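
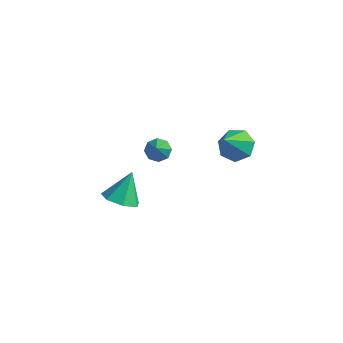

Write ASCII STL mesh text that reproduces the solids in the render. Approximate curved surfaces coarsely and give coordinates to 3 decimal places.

solid 
facet normal -0.021 0.636 -0.771
outer loop
vertex 2.542 2.522 1.523
vertex 1.648 2.734 1.722
vertex 2.432 3.144 2.039
endloop
endfacet
facet normal 0.928 -0.127 0.351
outer loop
vertex 2.542 2.522 1.523
vertex 2.432 3.144 2.039
vertex 1.692 1.386 3.358
endloop
endfacet
facet normal -0.020 0.636 -0.772
outer loop
vertex 2.432 3.144 2.039
vertex 1.648 2.734 1.722
vertex 1.732 3.458 2.316
endloop
endfacet
facet normal 0.484 0.386 0.786
outer loop
vertex 2.432 3.144 2.039
vertex 1.732 3.458 2.316
vertex 1.692 1.386 3.358
endloop
endfacet
facet normal -0.021 0.636 -0.772
outer loop
vertex 1.732 3.458 2.316
vertex 1.648 2.734 1.722
vertex 0.969 3.226 2.146
endloop
endfacet
facet normal -0.319 0.431 0.844
outer loop
vertex 1.732 3.458 2.316
vertex 0.969 3.226 2.146
vertex 1.692 1.386 3.358
endloop
endfacet
facet normal -0.021 0.636 -0.771
outer loop
vertex 0.969 3.226 2.146
vertex 1.648 2.734 1.722
vertex 0.717 2.624 1.656
endloop
endfacet
facet normal -0.876 -0.026 0.482
outer loop
vertex 0.969 3.226 2.146
vertex 0.717 2.624 1.656
vertex 1.692 1.386 3.358
endloop
endfacet
facet normal -0.020 0.636 -0.771
outer loop
vertex 0.717 2.624 1.656
vertex 1.648 2.734 1.722
vertex 1.166 2.105 1.216
endloop
endfacet
facet normal -0.767 -0.641 -0.027
outer loop
vertex 0.717 2.624 1.656
vertex 1.166 2.105 1.216
vertex 1.692 1.386 3.358
endloop
endfacet
facet normal -0.020 0.636 -0.771
outer loop
vertex 1.166 2.105 1.216
vertex 1.648 2.734 1.722
vertex 1.979 2.059 1.157
endloop
endfacet
facet normal -0.076 -0.951 -0.301
outer loop
vertex 1.166 2.105 1.216
vertex 1.979 2.059 1.157
vertex 1.692 1.386 3.358
endloop
endfacet
facet normal -0.021 0.636 -0.772
outer loop
vertex 1.979 2.059 1.157
vertex 1.648 2.734 1.722
vertex 2.542 2.522 1.523
endloop
endfacet
facet normal 0.679 -0.722 -0.132
outer loop
vertex 1.979 2.059 1.157
vertex 2.542 2.522 1.523
vertex 1.692 1.386 3.358
endloop
endfacet
facet normal -0.040 -0.574 -0.818
outer loop
vertex -2.878 0.954 -4.227
vertex -3.906 1.022 -4.224
vertex -3.223 1.637 -4.689
endloop
endfacet
facet normal 0.835 0.527 0.156
outer loop
vertex -2.878 0.954 -4.227
vertex -3.223 1.637 -4.689
vertex -3.834 2.038 -2.776
endloop
endfacet
facet normal -0.040 -0.574 -0.818
outer loop
vertex -3.223 1.637 -4.689
vertex -3.906 1.022 -4.224
vertex -4.082 1.857 -4.801
endloop
endfacet
facet normal 0.261 0.958 -0.118
outer loop
vertex -3.223 1.637 -4.689
vertex -4.082 1.857 -4.801
vertex -3.834 2.038 -2.776
endloop
endfacet
facet normal -0.041 -0.574 -0.818
outer loop
vertex -4.082 1.857 -4.801
vertex -3.906 1.022 -4.224
vertex -4.808 1.448 -4.478
endloop
endfacet
facet normal -0.496 0.868 -0.017
outer loop
vertex -4.082 1.857 -4.801
vertex -4.808 1.448 -4.478
vertex -3.834 2.038 -2.776
endloop
endfacet
facet normal -0.041 -0.574 -0.818
outer loop
vertex -4.808 1.448 -4.478
vertex -3.906 1.022 -4.224
vertex -4.855 0.719 -3.964
endloop
endfacet
facet normal -0.865 0.325 0.382
outer loop
vertex -4.808 1.448 -4.478
vertex -4.855 0.719 -3.964
vertex -3.834 2.038 -2.776
endloop
endfacet
facet normal -0.041 -0.575 -0.817
outer loop
vertex -4.855 0.719 -3.964
vertex -3.906 1.022 -4.224
vertex -4.187 0.218 -3.645
endloop
endfacet
facet normal -0.569 -0.262 0.780
outer loop
vertex -4.855 0.719 -3.964
vertex -4.187 0.218 -3.645
vertex -3.834 2.038 -2.776
endloop
endfacet
facet normal -0.041 -0.574 -0.818
outer loop
vertex -4.187 0.218 -3.645
vertex -3.906 1.022 -4.224
vertex -3.307 0.322 -3.762
endloop
endfacet
facet normal 0.170 -0.451 0.876
outer loop
vertex -4.187 0.218 -3.645
vertex -3.307 0.322 -3.762
vertex -3.834 2.038 -2.776
endloop
endfacet
facet normal -0.040 -0.574 -0.818
outer loop
vertex -3.307 0.322 -3.762
vertex -3.906 1.022 -4.224
vertex -2.878 0.954 -4.227
endloop
endfacet
facet normal 0.795 -0.100 0.598
outer loop
vertex -3.307 0.322 -3.762
vertex -2.878 0.954 -4.227
vertex -3.834 2.038 -2.776
endloop
endfacet
facet normal -0.308 0.580 -0.754
outer loop
vertex -1.799 2.505 -0.21
vertex -2.374 2.144 -0.253
vertex -2.178 2.696 0.092
endloop
endfacet
facet normal 0.680 0.501 0.536
outer loop
vertex -1.799 2.505 -0.21
vertex -2.178 2.696 0.092
vertex -1.806 1.076 1.133
endloop
endfacet
facet normal -0.308 0.580 -0.754
outer loop
vertex -2.178 2.696 0.092
vertex -2.374 2.144 -0.253
vertex -2.671 2.564 0.192
endloop
endfacet
facet normal 0.024 0.544 0.838
outer loop
vertex -2.178 2.696 0.092
vertex -2.671 2.564 0.192
vertex -1.806 1.076 1.133
endloop
endfacet
facet normal -0.308 0.581 -0.754
outer loop
vertex -2.671 2.564 0.192
vertex -2.374 2.144 -0.253
vertex -2.99 2.186 0.031
endloop
endfacet
facet normal -0.589 0.159 0.793
outer loop
vertex -2.671 2.564 0.192
vertex -2.99 2.186 0.031
vertex -1.806 1.076 1.133
endloop
endfacet
facet normal -0.308 0.580 -0.754
outer loop
vertex -2.99 2.186 0.031
vertex -2.374 2.144 -0.253
vertex -2.949 1.783 -0.296
endloop
endfacet
facet normal -0.797 -0.427 0.426
outer loop
vertex -2.99 2.186 0.031
vertex -2.949 1.783 -0.296
vertex -1.806 1.076 1.133
endloop
endfacet
facet normal -0.308 0.580 -0.754
outer loop
vertex -2.949 1.783 -0.296
vertex -2.374 2.144 -0.253
vertex -2.57 1.592 -0.598
endloop
endfacet
facet normal -0.480 -0.876 -0.049
outer loop
vertex -2.949 1.783 -0.296
vertex -2.57 1.592 -0.598
vertex -1.806 1.076 1.133
endloop
endfacet
facet normal -0.308 0.580 -0.754
outer loop
vertex -2.57 1.592 -0.598
vertex -2.374 2.144 -0.253
vertex -2.077 1.724 -0.698
endloop
endfacet
facet normal 0.175 -0.920 -0.351
outer loop
vertex -2.57 1.592 -0.598
vertex -2.077 1.724 -0.698
vertex -1.806 1.076 1.133
endloop
endfacet
facet normal -0.309 0.580 -0.754
outer loop
vertex -2.077 1.724 -0.698
vertex -2.374 2.144 -0.253
vertex -1.758 2.102 -0.538
endloop
endfacet
facet normal 0.787 -0.535 -0.306
outer loop
vertex -2.077 1.724 -0.698
vertex -1.758 2.102 -0.538
vertex -1.806 1.076 1.133
endloop
endfacet
facet normal -0.309 0.581 -0.753
outer loop
vertex -1.758 2.102 -0.538
vertex -2.374 2.144 -0.253
vertex -1.799 2.505 -0.21
endloop
endfacet
facet normal 0.997 0.052 0.061
outer loop
vertex -1.758 2.102 -0.538
vertex -1.799 2.505 -0.21
vertex -1.806 1.076 1.133
endloop
endfacet

endsolid


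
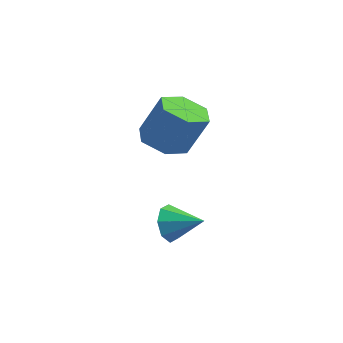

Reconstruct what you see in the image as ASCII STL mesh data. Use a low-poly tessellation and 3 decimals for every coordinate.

solid 
facet normal -0.429 -0.169 -0.888
outer loop
vertex -0.458 4.112 1.463
vertex -1.252 3.736 1.918
vertex -1.211 4.704 1.714
endloop
endfacet
facet normal 0.488 0.784 -0.384
outer loop
vertex -0.458 4.112 1.463
vertex -1.211 4.704 1.714
vertex 0.327 4.42 3.087
endloop
endfacet
facet normal 0.488 0.784 -0.384
outer loop
vertex 0.327 4.42 3.087
vertex -1.211 4.704 1.714
vertex -0.426 5.012 3.338
endloop
endfacet
facet normal 0.428 0.168 0.888
outer loop
vertex 0.327 4.42 3.087
vertex -0.426 5.012 3.338
vertex -0.468 4.044 3.542
endloop
endfacet
facet normal -0.429 -0.169 -0.888
outer loop
vertex -1.211 4.704 1.714
vertex -1.252 3.736 1.918
vertex -2.005 4.328 2.169
endloop
endfacet
facet normal -0.415 0.910 0.028
outer loop
vertex -1.211 4.704 1.714
vertex -2.005 4.328 2.169
vertex -0.426 5.012 3.338
endloop
endfacet
facet normal -0.415 0.910 0.028
outer loop
vertex -0.426 5.012 3.338
vertex -2.005 4.328 2.169
vertex -1.22 4.636 3.793
endloop
endfacet
facet normal 0.429 0.168 0.888
outer loop
vertex -0.426 5.012 3.338
vertex -1.22 4.636 3.793
vertex -0.468 4.044 3.542
endloop
endfacet
facet normal -0.428 -0.168 -0.888
outer loop
vertex -2.005 4.328 2.169
vertex -1.252 3.736 1.918
vertex -2.047 3.36 2.373
endloop
endfacet
facet normal -0.902 0.126 0.412
outer loop
vertex -2.005 4.328 2.169
vertex -2.047 3.36 2.373
vertex -1.22 4.636 3.793
endloop
endfacet
facet normal -0.902 0.126 0.412
outer loop
vertex -1.22 4.636 3.793
vertex -2.047 3.36 2.373
vertex -1.262 3.668 3.997
endloop
endfacet
facet normal 0.429 0.168 0.888
outer loop
vertex -1.22 4.636 3.793
vertex -1.262 3.668 3.997
vertex -0.468 4.044 3.542
endloop
endfacet
facet normal -0.428 -0.168 -0.888
outer loop
vertex -2.047 3.36 2.373
vertex -1.252 3.736 1.918
vertex -1.294 2.768 2.122
endloop
endfacet
facet normal -0.488 -0.784 0.384
outer loop
vertex -2.047 3.36 2.373
vertex -1.294 2.768 2.122
vertex -1.262 3.668 3.997
endloop
endfacet
facet normal -0.488 -0.784 0.384
outer loop
vertex -1.262 3.668 3.997
vertex -1.294 2.768 2.122
vertex -0.509 3.076 3.746
endloop
endfacet
facet normal 0.429 0.169 0.888
outer loop
vertex -1.262 3.668 3.997
vertex -0.509 3.076 3.746
vertex -0.468 4.044 3.542
endloop
endfacet
facet normal -0.429 -0.168 -0.888
outer loop
vertex -1.294 2.768 2.122
vertex -1.252 3.736 1.918
vertex -0.5 3.144 1.667
endloop
endfacet
facet normal 0.415 -0.910 -0.028
outer loop
vertex -1.294 2.768 2.122
vertex -0.5 3.144 1.667
vertex -0.509 3.076 3.746
endloop
endfacet
facet normal 0.415 -0.910 -0.028
outer loop
vertex -0.509 3.076 3.746
vertex -0.5 3.144 1.667
vertex 0.285 3.452 3.291
endloop
endfacet
facet normal 0.429 0.169 0.888
outer loop
vertex -0.509 3.076 3.746
vertex 0.285 3.452 3.291
vertex -0.468 4.044 3.542
endloop
endfacet
facet normal -0.429 -0.168 -0.888
outer loop
vertex -0.5 3.144 1.667
vertex -1.252 3.736 1.918
vertex -0.458 4.112 1.463
endloop
endfacet
facet normal 0.902 -0.126 -0.412
outer loop
vertex -0.5 3.144 1.667
vertex -0.458 4.112 1.463
vertex 0.285 3.452 3.291
endloop
endfacet
facet normal 0.902 -0.126 -0.412
outer loop
vertex 0.285 3.452 3.291
vertex -0.458 4.112 1.463
vertex 0.327 4.42 3.087
endloop
endfacet
facet normal 0.428 0.168 0.888
outer loop
vertex 0.285 3.452 3.291
vertex 0.327 4.42 3.087
vertex -0.468 4.044 3.542
endloop
endfacet
facet normal -0.889 -0.368 -0.272
outer loop
vertex 1.095 1.888 -1.61
vertex 0.768 2.159 -0.908
vertex 0.869 2.471 -1.66
endloop
endfacet
facet normal 0.690 0.208 -0.694
outer loop
vertex 1.095 1.888 -1.61
vertex 0.869 2.471 -1.66
vertex 1.932 2.641 -0.552
endloop
endfacet
facet normal -0.889 -0.369 -0.272
outer loop
vertex 0.869 2.471 -1.66
vertex 0.768 2.159 -0.908
vertex 0.583 2.872 -1.27
endloop
endfacet
facet normal 0.398 0.770 -0.500
outer loop
vertex 0.869 2.471 -1.66
vertex 0.583 2.872 -1.27
vertex 1.932 2.641 -0.552
endloop
endfacet
facet normal -0.889 -0.369 -0.272
outer loop
vertex 0.583 2.872 -1.27
vertex 0.768 2.159 -0.908
vertex 0.406 2.855 -0.668
endloop
endfacet
facet normal 0.134 0.989 0.067
outer loop
vertex 0.583 2.872 -1.27
vertex 0.406 2.855 -0.668
vertex 1.932 2.641 -0.552
endloop
endfacet
facet normal -0.889 -0.369 -0.272
outer loop
vertex 0.406 2.855 -0.668
vertex 0.768 2.159 -0.908
vertex 0.441 2.431 -0.207
endloop
endfacet
facet normal 0.052 0.737 0.674
outer loop
vertex 0.406 2.855 -0.668
vertex 0.441 2.431 -0.207
vertex 1.932 2.641 -0.552
endloop
endfacet
facet normal -0.889 -0.367 -0.272
outer loop
vertex 0.441 2.431 -0.207
vertex 0.768 2.159 -0.908
vertex 0.667 1.847 -0.157
endloop
endfacet
facet normal 0.201 0.161 0.966
outer loop
vertex 0.441 2.431 -0.207
vertex 0.667 1.847 -0.157
vertex 1.932 2.641 -0.552
endloop
endfacet
facet normal -0.889 -0.368 -0.272
outer loop
vertex 0.667 1.847 -0.157
vertex 0.768 2.159 -0.908
vertex 0.952 1.447 -0.547
endloop
endfacet
facet normal 0.493 -0.401 0.772
outer loop
vertex 0.667 1.847 -0.157
vertex 0.952 1.447 -0.547
vertex 1.932 2.641 -0.552
endloop
endfacet
facet normal -0.889 -0.368 -0.272
outer loop
vertex 0.952 1.447 -0.547
vertex 0.768 2.159 -0.908
vertex 1.129 1.463 -1.148
endloop
endfacet
facet normal 0.757 -0.620 0.206
outer loop
vertex 0.952 1.447 -0.547
vertex 1.129 1.463 -1.148
vertex 1.932 2.641 -0.552
endloop
endfacet
facet normal -0.889 -0.367 -0.272
outer loop
vertex 1.129 1.463 -1.148
vertex 0.768 2.159 -0.908
vertex 1.095 1.888 -1.61
endloop
endfacet
facet normal 0.839 -0.369 -0.401
outer loop
vertex 1.129 1.463 -1.148
vertex 1.095 1.888 -1.61
vertex 1.932 2.641 -0.552
endloop
endfacet

endsolid


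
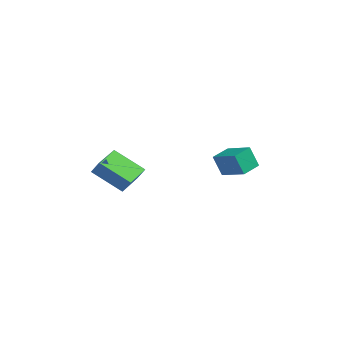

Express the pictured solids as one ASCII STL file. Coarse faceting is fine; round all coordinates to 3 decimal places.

solid 
facet normal -0.837 -0.165 0.522
outer loop
vertex 0.425 -5.006 -0.043
vertex 0.112 -3.224 0.017
vertex -0.068 -5.065 -0.853
endloop
endfacet
facet normal 0.173 -0.984 -0.033
outer loop
vertex 1.708 -4.716 -1.957
vertex 0.425 -5.006 -0.043
vertex -0.068 -5.065 -0.853
endloop
endfacet
facet normal -0.838 -0.164 0.521
outer loop
vertex -0.068 -5.065 -0.853
vertex 0.112 -3.224 0.017
vertex -0.38 -3.283 -0.793
endloop
endfacet
facet normal -0.518 -0.062 -0.853
outer loop
vertex -0.38 -3.283 -0.793
vertex 1.708 -4.716 -1.957
vertex -0.068 -5.065 -0.853
endloop
endfacet
facet normal 0.518 0.062 0.853
outer loop
vertex 0.425 -5.006 -0.043
vertex 1.888 -2.875 -1.087
vertex 0.112 -3.224 0.017
endloop
endfacet
facet normal 0.173 -0.984 -0.033
outer loop
vertex 2.2 -4.657 -1.147
vertex 0.425 -5.006 -0.043
vertex 1.708 -4.716 -1.957
endloop
endfacet
facet normal 0.518 0.062 0.853
outer loop
vertex 2.2 -4.657 -1.147
vertex 1.888 -2.875 -1.087
vertex 0.425 -5.006 -0.043
endloop
endfacet
facet normal -0.173 0.984 0.033
outer loop
vertex 0.112 -3.224 0.017
vertex 1.888 -2.875 -1.087
vertex -0.38 -3.283 -0.793
endloop
endfacet
facet normal -0.518 -0.062 -0.853
outer loop
vertex 1.395 -2.934 -1.897
vertex 1.708 -4.716 -1.957
vertex -0.38 -3.283 -0.793
endloop
endfacet
facet normal -0.173 0.984 0.033
outer loop
vertex -0.38 -3.283 -0.793
vertex 1.888 -2.875 -1.087
vertex 1.395 -2.934 -1.897
endloop
endfacet
facet normal 0.838 0.165 -0.521
outer loop
vertex 1.395 -2.934 -1.897
vertex 2.2 -4.657 -1.147
vertex 1.708 -4.716 -1.957
endloop
endfacet
facet normal 0.837 0.164 -0.522
outer loop
vertex 1.888 -2.875 -1.087
vertex 2.2 -4.657 -1.147
vertex 1.395 -2.934 -1.897
endloop
endfacet
facet normal -0.905 0.145 -0.399
outer loop
vertex 2.593 2.675 -2.471
vertex 2.745 3.98 -2.34
vertex 3.173 2.737 -3.765
endloop
endfacet
facet normal -0.115 -0.988 -0.099
outer loop
vertex 4.775 2.48 -3.06
vertex 2.593 2.675 -2.471
vertex 3.173 2.737 -3.765
endloop
endfacet
facet normal -0.906 0.144 -0.398
outer loop
vertex 3.173 2.737 -3.765
vertex 2.745 3.98 -2.34
vertex 3.324 4.042 -3.635
endloop
endfacet
facet normal 0.408 0.044 -0.912
outer loop
vertex 3.324 4.042 -3.635
vertex 4.775 2.48 -3.06
vertex 3.173 2.737 -3.765
endloop
endfacet
facet normal -0.408 -0.044 0.912
outer loop
vertex 2.593 2.675 -2.471
vertex 4.347 3.723 -1.635
vertex 2.745 3.98 -2.34
endloop
endfacet
facet normal -0.115 -0.988 -0.099
outer loop
vertex 4.196 2.418 -1.765
vertex 2.593 2.675 -2.471
vertex 4.775 2.48 -3.06
endloop
endfacet
facet normal -0.409 -0.044 0.912
outer loop
vertex 4.196 2.418 -1.765
vertex 4.347 3.723 -1.635
vertex 2.593 2.675 -2.471
endloop
endfacet
facet normal 0.115 0.988 0.099
outer loop
vertex 2.745 3.98 -2.34
vertex 4.347 3.723 -1.635
vertex 3.324 4.042 -3.635
endloop
endfacet
facet normal 0.409 0.044 -0.912
outer loop
vertex 4.927 3.785 -2.929
vertex 4.775 2.48 -3.06
vertex 3.324 4.042 -3.635
endloop
endfacet
facet normal 0.115 0.988 0.099
outer loop
vertex 3.324 4.042 -3.635
vertex 4.347 3.723 -1.635
vertex 4.927 3.785 -2.929
endloop
endfacet
facet normal 0.906 -0.145 0.398
outer loop
vertex 4.927 3.785 -2.929
vertex 4.196 2.418 -1.765
vertex 4.775 2.48 -3.06
endloop
endfacet
facet normal 0.906 -0.145 0.399
outer loop
vertex 4.347 3.723 -1.635
vertex 4.196 2.418 -1.765
vertex 4.927 3.785 -2.929
endloop
endfacet

endsolid


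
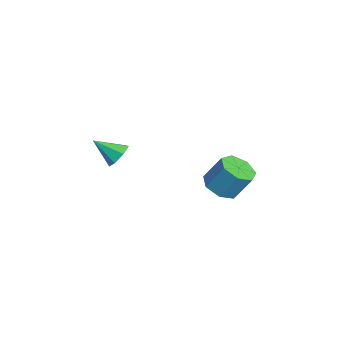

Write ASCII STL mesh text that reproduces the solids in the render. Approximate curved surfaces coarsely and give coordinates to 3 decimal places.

solid 
facet normal 0.280 0.763 -0.583
outer loop
vertex 2.972 -2.348 2.403
vertex 2.232 -2.048 2.44
vertex 2.853 -1.906 2.924
endloop
endfacet
facet normal 0.742 -0.418 0.524
outer loop
vertex 2.972 -2.348 2.403
vertex 2.853 -1.906 2.924
vertex 1.788 -3.252 3.36
endloop
endfacet
facet normal 0.280 0.763 -0.583
outer loop
vertex 2.853 -1.906 2.924
vertex 2.232 -2.048 2.44
vertex 2.265 -1.57 3.081
endloop
endfacet
facet normal 0.296 0.074 0.952
outer loop
vertex 2.853 -1.906 2.924
vertex 2.265 -1.57 3.081
vertex 1.788 -3.252 3.36
endloop
endfacet
facet normal 0.282 0.762 -0.583
outer loop
vertex 2.265 -1.57 3.081
vertex 2.232 -2.048 2.44
vertex 1.653 -1.594 2.754
endloop
endfacet
facet normal -0.462 0.271 0.845
outer loop
vertex 2.265 -1.57 3.081
vertex 1.653 -1.594 2.754
vertex 1.788 -3.252 3.36
endloop
endfacet
facet normal 0.282 0.762 -0.582
outer loop
vertex 1.653 -1.594 2.754
vertex 2.232 -2.048 2.44
vertex 1.477 -1.959 2.191
endloop
endfacet
facet normal -0.959 0.025 0.283
outer loop
vertex 1.653 -1.594 2.754
vertex 1.477 -1.959 2.191
vertex 1.788 -3.252 3.36
endloop
endfacet
facet normal 0.282 0.763 -0.582
outer loop
vertex 1.477 -1.959 2.191
vertex 2.232 -2.048 2.44
vertex 1.869 -2.391 1.815
endloop
endfacet
facet normal -0.823 -0.477 -0.309
outer loop
vertex 1.477 -1.959 2.191
vertex 1.869 -2.391 1.815
vertex 1.788 -3.252 3.36
endloop
endfacet
facet normal 0.280 0.763 -0.582
outer loop
vertex 1.869 -2.391 1.815
vertex 2.232 -2.048 2.44
vertex 2.535 -2.564 1.909
endloop
endfacet
facet normal -0.155 -0.860 -0.487
outer loop
vertex 1.869 -2.391 1.815
vertex 2.535 -2.564 1.909
vertex 1.788 -3.252 3.36
endloop
endfacet
facet normal 0.280 0.763 -0.582
outer loop
vertex 2.535 -2.564 1.909
vertex 2.232 -2.048 2.44
vertex 2.972 -2.348 2.403
endloop
endfacet
facet normal 0.542 -0.832 -0.116
outer loop
vertex 2.535 -2.564 1.909
vertex 2.972 -2.348 2.403
vertex 1.788 -3.252 3.36
endloop
endfacet
facet normal -0.187 -0.490 -0.851
outer loop
vertex 1.047 2.462 -1.078
vertex 0.536 3.311 -1.455
vertex 1.564 3.067 -1.54
endloop
endfacet
facet normal 0.806 -0.572 0.152
outer loop
vertex 1.047 2.462 -1.078
vertex 1.564 3.067 -1.54
vertex 1.375 3.32 0.411
endloop
endfacet
facet normal 0.805 -0.573 0.152
outer loop
vertex 1.375 3.32 0.411
vertex 1.564 3.067 -1.54
vertex 1.892 3.924 -0.051
endloop
endfacet
facet normal 0.188 0.490 0.851
outer loop
vertex 1.375 3.32 0.411
vertex 1.892 3.924 -0.051
vertex 0.864 4.169 0.035
endloop
endfacet
facet normal -0.187 -0.491 -0.851
outer loop
vertex 1.564 3.067 -1.54
vertex 0.536 3.311 -1.455
vertex 1.307 3.855 -1.938
endloop
endfacet
facet normal 0.942 0.157 -0.298
outer loop
vertex 1.564 3.067 -1.54
vertex 1.307 3.855 -1.938
vertex 1.892 3.924 -0.051
endloop
endfacet
facet normal 0.942 0.157 -0.298
outer loop
vertex 1.892 3.924 -0.051
vertex 1.307 3.855 -1.938
vertex 1.635 4.713 -0.448
endloop
endfacet
facet normal 0.188 0.490 0.851
outer loop
vertex 1.892 3.924 -0.051
vertex 1.635 4.713 -0.448
vertex 0.864 4.169 0.035
endloop
endfacet
facet normal -0.187 -0.490 -0.851
outer loop
vertex 1.307 3.855 -1.938
vertex 0.536 3.311 -1.455
vertex 0.469 4.234 -1.972
endloop
endfacet
facet normal 0.369 0.768 -0.523
outer loop
vertex 1.307 3.855 -1.938
vertex 0.469 4.234 -1.972
vertex 1.635 4.713 -0.448
endloop
endfacet
facet normal 0.369 0.768 -0.523
outer loop
vertex 1.635 4.713 -0.448
vertex 0.469 4.234 -1.972
vertex 0.797 5.092 -0.482
endloop
endfacet
facet normal 0.187 0.490 0.851
outer loop
vertex 1.635 4.713 -0.448
vertex 0.797 5.092 -0.482
vertex 0.864 4.169 0.035
endloop
endfacet
facet normal -0.188 -0.490 -0.851
outer loop
vertex 0.469 4.234 -1.972
vertex 0.536 3.311 -1.455
vertex -0.318 3.918 -1.616
endloop
endfacet
facet normal -0.482 0.801 -0.355
outer loop
vertex 0.469 4.234 -1.972
vertex -0.318 3.918 -1.616
vertex 0.797 5.092 -0.482
endloop
endfacet
facet normal -0.482 0.801 -0.355
outer loop
vertex 0.797 5.092 -0.482
vertex -0.318 3.918 -1.616
vertex 0.01 4.776 -0.127
endloop
endfacet
facet normal 0.187 0.490 0.851
outer loop
vertex 0.797 5.092 -0.482
vertex 0.01 4.776 -0.127
vertex 0.864 4.169 0.035
endloop
endfacet
facet normal -0.188 -0.490 -0.851
outer loop
vertex -0.318 3.918 -1.616
vertex 0.536 3.311 -1.455
vertex -0.462 3.145 -1.139
endloop
endfacet
facet normal -0.970 0.230 0.081
outer loop
vertex -0.318 3.918 -1.616
vertex -0.462 3.145 -1.139
vertex 0.01 4.776 -0.127
endloop
endfacet
facet normal -0.970 0.230 0.081
outer loop
vertex 0.01 4.776 -0.127
vertex -0.462 3.145 -1.139
vertex -0.134 4.002 0.35
endloop
endfacet
facet normal 0.187 0.490 0.851
outer loop
vertex 0.01 4.776 -0.127
vertex -0.134 4.002 0.35
vertex 0.864 4.169 0.035
endloop
endfacet
facet normal -0.188 -0.490 -0.851
outer loop
vertex -0.462 3.145 -1.139
vertex 0.536 3.311 -1.455
vertex 0.145 2.497 -0.9
endloop
endfacet
facet normal -0.727 -0.513 0.456
outer loop
vertex -0.462 3.145 -1.139
vertex 0.145 2.497 -0.9
vertex -0.134 4.002 0.35
endloop
endfacet
facet normal -0.727 -0.513 0.456
outer loop
vertex -0.134 4.002 0.35
vertex 0.145 2.497 -0.9
vertex 0.473 3.355 0.59
endloop
endfacet
facet normal 0.187 0.491 0.851
outer loop
vertex -0.134 4.002 0.35
vertex 0.473 3.355 0.59
vertex 0.864 4.169 0.035
endloop
endfacet
facet normal -0.187 -0.491 -0.851
outer loop
vertex 0.145 2.497 -0.9
vertex 0.536 3.311 -1.455
vertex 1.047 2.462 -1.078
endloop
endfacet
facet normal 0.062 -0.871 0.488
outer loop
vertex 0.145 2.497 -0.9
vertex 1.047 2.462 -1.078
vertex 0.473 3.355 0.59
endloop
endfacet
facet normal 0.063 -0.871 0.488
outer loop
vertex 0.473 3.355 0.59
vertex 1.047 2.462 -1.078
vertex 1.375 3.32 0.411
endloop
endfacet
facet normal 0.188 0.490 0.851
outer loop
vertex 0.473 3.355 0.59
vertex 1.375 3.32 0.411
vertex 0.864 4.169 0.035
endloop
endfacet

endsolid


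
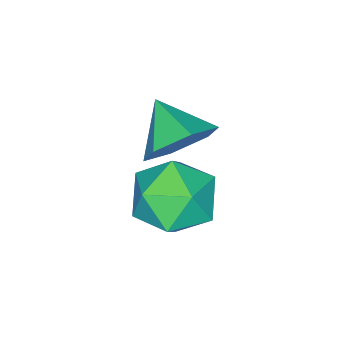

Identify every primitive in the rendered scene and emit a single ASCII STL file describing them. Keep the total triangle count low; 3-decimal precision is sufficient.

solid 
facet normal -0.994 0.107 -0.013
outer loop
vertex 2.966 4.226 -3.674
vertex 2.877 3.489 -2.915
vertex 2.984 4.513 -2.652
endloop
endfacet
facet normal -0.670 0.717 -0.190
outer loop
vertex 2.966 4.226 -3.674
vertex 2.984 4.513 -2.652
vertex 3.657 4.96 -3.34
endloop
endfacet
facet normal -0.262 0.593 -0.761
outer loop
vertex 2.966 4.226 -3.674
vertex 3.657 4.96 -3.34
vertex 3.967 4.213 -4.029
endloop
endfacet
facet normal -0.334 -0.094 -0.938
outer loop
vertex 2.966 4.226 -3.674
vertex 3.967 4.213 -4.029
vertex 3.485 3.304 -3.766
endloop
endfacet
facet normal -0.786 -0.395 -0.476
outer loop
vertex 2.966 4.226 -3.674
vertex 3.485 3.304 -3.766
vertex 2.877 3.489 -2.915
endloop
endfacet
facet normal -0.242 0.905 0.351
outer loop
vertex 3.657 4.96 -3.34
vertex 2.984 4.513 -2.652
vertex 3.995 4.676 -2.374
endloop
endfacet
facet normal -0.767 -0.083 0.636
outer loop
vertex 2.984 4.513 -2.652
vertex 2.877 3.489 -2.915
vertex 3.513 3.767 -2.111
endloop
endfacet
facet normal -0.430 -0.896 -0.113
outer loop
vertex 2.877 3.489 -2.915
vertex 3.485 3.304 -3.766
vertex 3.823 3.02 -2.8
endloop
endfacet
facet normal 0.303 -0.410 -0.861
outer loop
vertex 3.485 3.304 -3.766
vertex 3.967 4.213 -4.029
vertex 4.496 3.467 -3.488
endloop
endfacet
facet normal 0.419 0.703 -0.574
outer loop
vertex 3.967 4.213 -4.029
vertex 3.657 4.96 -3.34
vertex 4.603 4.491 -3.225
endloop
endfacet
facet normal 0.334 0.094 0.938
outer loop
vertex 4.514 3.754 -2.466
vertex 3.995 4.676 -2.374
vertex 3.513 3.767 -2.111
endloop
endfacet
facet normal 0.262 -0.593 0.761
outer loop
vertex 4.514 3.754 -2.466
vertex 3.513 3.767 -2.111
vertex 3.823 3.02 -2.8
endloop
endfacet
facet normal 0.670 -0.717 0.190
outer loop
vertex 4.514 3.754 -2.466
vertex 3.823 3.02 -2.8
vertex 4.496 3.467 -3.488
endloop
endfacet
facet normal 0.994 -0.107 0.013
outer loop
vertex 4.514 3.754 -2.466
vertex 4.496 3.467 -3.488
vertex 4.603 4.491 -3.225
endloop
endfacet
facet normal 0.786 0.395 0.476
outer loop
vertex 4.514 3.754 -2.466
vertex 4.603 4.491 -3.225
vertex 3.995 4.676 -2.374
endloop
endfacet
facet normal -0.303 0.410 0.861
outer loop
vertex 3.513 3.767 -2.111
vertex 3.995 4.676 -2.374
vertex 2.984 4.513 -2.652
endloop
endfacet
facet normal -0.419 -0.703 0.574
outer loop
vertex 3.823 3.02 -2.8
vertex 3.513 3.767 -2.111
vertex 2.877 3.489 -2.915
endloop
endfacet
facet normal 0.242 -0.905 -0.351
outer loop
vertex 4.496 3.467 -3.488
vertex 3.823 3.02 -2.8
vertex 3.485 3.304 -3.766
endloop
endfacet
facet normal 0.767 0.083 -0.636
outer loop
vertex 4.603 4.491 -3.225
vertex 4.496 3.467 -3.488
vertex 3.967 4.213 -4.029
endloop
endfacet
facet normal 0.430 0.896 0.113
outer loop
vertex 3.995 4.676 -2.374
vertex 4.603 4.491 -3.225
vertex 3.657 4.96 -3.34
endloop
endfacet
facet normal 0.314 0.802 -0.509
outer loop
vertex 2.505 2.161 -4.105
vertex 1.829 2.703 -3.668
vertex 2.709 2.611 -3.27
endloop
endfacet
facet normal 0.615 -0.747 0.252
outer loop
vertex 2.505 2.161 -4.105
vertex 2.709 2.611 -3.27
vertex 1.411 1.637 -2.992
endloop
endfacet
facet normal 0.314 0.802 -0.509
outer loop
vertex 2.709 2.611 -3.27
vertex 1.829 2.703 -3.668
vertex 2.033 3.153 -2.833
endloop
endfacet
facet normal 0.377 -0.248 0.892
outer loop
vertex 2.709 2.611 -3.27
vertex 2.033 3.153 -2.833
vertex 1.411 1.637 -2.992
endloop
endfacet
facet normal 0.314 0.802 -0.509
outer loop
vertex 2.033 3.153 -2.833
vertex 1.829 2.703 -3.668
vertex 1.153 3.245 -3.231
endloop
endfacet
facet normal -0.405 0.071 0.912
outer loop
vertex 2.033 3.153 -2.833
vertex 1.153 3.245 -3.231
vertex 1.411 1.637 -2.992
endloop
endfacet
facet normal 0.314 0.802 -0.509
outer loop
vertex 1.153 3.245 -3.231
vertex 1.829 2.703 -3.668
vertex 0.949 2.795 -4.066
endloop
endfacet
facet normal -0.950 -0.109 0.291
outer loop
vertex 1.153 3.245 -3.231
vertex 0.949 2.795 -4.066
vertex 1.411 1.637 -2.992
endloop
endfacet
facet normal 0.314 0.802 -0.508
outer loop
vertex 0.949 2.795 -4.066
vertex 1.829 2.703 -3.668
vertex 1.625 2.254 -4.503
endloop
endfacet
facet normal -0.713 -0.608 -0.349
outer loop
vertex 0.949 2.795 -4.066
vertex 1.625 2.254 -4.503
vertex 1.411 1.637 -2.992
endloop
endfacet
facet normal 0.315 0.802 -0.508
outer loop
vertex 1.625 2.254 -4.503
vertex 1.829 2.703 -3.668
vertex 2.505 2.161 -4.105
endloop
endfacet
facet normal 0.069 -0.927 -0.369
outer loop
vertex 1.625 2.254 -4.503
vertex 2.505 2.161 -4.105
vertex 1.411 1.637 -2.992
endloop
endfacet

endsolid


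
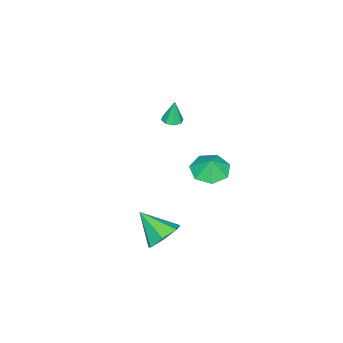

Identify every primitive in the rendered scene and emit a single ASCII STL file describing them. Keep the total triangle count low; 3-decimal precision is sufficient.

solid 
facet normal 0.056 -0.080 -0.995
outer loop
vertex -0.382 2.653 1.002
vertex -0.842 2.316 1.003
vertex -0.754 2.877 0.963
endloop
endfacet
facet normal 0.463 0.825 0.323
outer loop
vertex -0.382 2.653 1.002
vertex -0.754 2.877 0.963
vertex -0.918 2.424 2.357
endloop
endfacet
facet normal 0.057 -0.080 -0.995
outer loop
vertex -0.754 2.877 0.963
vertex -0.842 2.316 1.003
vertex -1.177 2.773 0.947
endloop
endfacet
facet normal -0.239 0.931 0.274
outer loop
vertex -0.754 2.877 0.963
vertex -1.177 2.773 0.947
vertex -0.918 2.424 2.357
endloop
endfacet
facet normal 0.055 -0.082 -0.995
outer loop
vertex -1.177 2.773 0.947
vertex -0.842 2.316 1.003
vertex -1.404 2.4 0.965
endloop
endfacet
facet normal -0.815 0.509 0.276
outer loop
vertex -1.177 2.773 0.947
vertex -1.404 2.4 0.965
vertex -0.918 2.424 2.357
endloop
endfacet
facet normal 0.056 -0.078 -0.995
outer loop
vertex -1.404 2.4 0.965
vertex -0.842 2.316 1.003
vertex -1.301 1.978 1.004
endloop
endfacet
facet normal -0.925 -0.196 0.326
outer loop
vertex -1.404 2.4 0.965
vertex -1.301 1.978 1.004
vertex -0.918 2.424 2.357
endloop
endfacet
facet normal 0.058 -0.082 -0.995
outer loop
vertex -1.301 1.978 1.004
vertex -0.842 2.316 1.003
vertex -0.929 1.754 1.044
endloop
endfacet
facet normal -0.505 -0.767 0.396
outer loop
vertex -1.301 1.978 1.004
vertex -0.929 1.754 1.044
vertex -0.918 2.424 2.357
endloop
endfacet
facet normal 0.055 -0.081 -0.995
outer loop
vertex -0.929 1.754 1.044
vertex -0.842 2.316 1.003
vertex -0.506 1.858 1.059
endloop
endfacet
facet normal 0.199 -0.874 0.444
outer loop
vertex -0.929 1.754 1.044
vertex -0.506 1.858 1.059
vertex -0.918 2.424 2.357
endloop
endfacet
facet normal 0.057 -0.080 -0.995
outer loop
vertex -0.506 1.858 1.059
vertex -0.842 2.316 1.003
vertex -0.279 2.231 1.042
endloop
endfacet
facet normal 0.775 -0.451 0.443
outer loop
vertex -0.506 1.858 1.059
vertex -0.279 2.231 1.042
vertex -0.918 2.424 2.357
endloop
endfacet
facet normal 0.057 -0.080 -0.995
outer loop
vertex -0.279 2.231 1.042
vertex -0.842 2.316 1.003
vertex -0.382 2.653 1.002
endloop
endfacet
facet normal 0.884 0.253 0.393
outer loop
vertex -0.279 2.231 1.042
vertex -0.382 2.653 1.002
vertex -0.918 2.424 2.357
endloop
endfacet
facet normal 0.091 0.772 -0.629
outer loop
vertex 4.518 3.861 -4.369
vertex 4.026 4.473 -3.688
vertex 5.045 4.285 -3.772
endloop
endfacet
facet normal 0.683 -0.725 -0.088
outer loop
vertex 4.518 3.861 -4.369
vertex 5.045 4.285 -3.772
vertex 3.854 3.007 -2.492
endloop
endfacet
facet normal 0.090 0.771 -0.630
outer loop
vertex 5.045 4.285 -3.772
vertex 4.026 4.473 -3.688
vertex 4.805 4.852 -3.112
endloop
endfacet
facet normal 0.821 -0.250 0.514
outer loop
vertex 5.045 4.285 -3.772
vertex 4.805 4.852 -3.112
vertex 3.854 3.007 -2.492
endloop
endfacet
facet normal 0.090 0.772 -0.629
outer loop
vertex 4.805 4.852 -3.112
vertex 4.026 4.473 -3.688
vertex 3.978 5.133 -2.885
endloop
endfacet
facet normal 0.310 0.155 0.938
outer loop
vertex 4.805 4.852 -3.112
vertex 3.978 5.133 -2.885
vertex 3.854 3.007 -2.492
endloop
endfacet
facet normal 0.091 0.772 -0.629
outer loop
vertex 3.978 5.133 -2.885
vertex 4.026 4.473 -3.688
vertex 3.187 4.918 -3.263
endloop
endfacet
facet normal -0.464 0.187 0.866
outer loop
vertex 3.978 5.133 -2.885
vertex 3.187 4.918 -3.263
vertex 3.854 3.007 -2.492
endloop
endfacet
facet normal 0.091 0.772 -0.629
outer loop
vertex 3.187 4.918 -3.263
vertex 4.026 4.473 -3.688
vertex 3.028 4.368 -3.961
endloop
endfacet
facet normal -0.919 -0.179 0.351
outer loop
vertex 3.187 4.918 -3.263
vertex 3.028 4.368 -3.961
vertex 3.854 3.007 -2.492
endloop
endfacet
facet normal 0.091 0.772 -0.629
outer loop
vertex 3.028 4.368 -3.961
vertex 4.026 4.473 -3.688
vertex 3.62 3.897 -4.453
endloop
endfacet
facet normal -0.712 -0.667 -0.218
outer loop
vertex 3.028 4.368 -3.961
vertex 3.62 3.897 -4.453
vertex 3.854 3.007 -2.492
endloop
endfacet
facet normal 0.090 0.772 -0.629
outer loop
vertex 3.62 3.897 -4.453
vertex 4.026 4.473 -3.688
vertex 4.518 3.861 -4.369
endloop
endfacet
facet normal 0.002 -0.911 -0.413
outer loop
vertex 3.62 3.897 -4.453
vertex 4.518 3.861 -4.369
vertex 3.854 3.007 -2.492
endloop
endfacet
facet normal -0.274 -0.175 -0.946
outer loop
vertex -1.277 3.394 -3.614
vertex -2.279 3.761 -3.392
vertex -1.414 4.321 -3.746
endloop
endfacet
facet normal 0.874 0.193 0.445
outer loop
vertex -1.277 3.394 -3.614
vertex -1.414 4.321 -3.746
vertex -2.001 3.939 -2.428
endloop
endfacet
facet normal -0.273 -0.176 -0.946
outer loop
vertex -1.414 4.321 -3.746
vertex -2.279 3.761 -3.392
vertex -2.202 4.826 -3.612
endloop
endfacet
facet normal 0.535 0.717 0.446
outer loop
vertex -1.414 4.321 -3.746
vertex -2.202 4.826 -3.612
vertex -2.001 3.939 -2.428
endloop
endfacet
facet normal -0.273 -0.176 -0.946
outer loop
vertex -2.202 4.826 -3.612
vertex -2.279 3.761 -3.392
vertex -3.049 4.529 -3.312
endloop
endfacet
facet normal -0.064 0.793 0.605
outer loop
vertex -2.202 4.826 -3.612
vertex -3.049 4.529 -3.312
vertex -2.001 3.939 -2.428
endloop
endfacet
facet normal -0.273 -0.175 -0.946
outer loop
vertex -3.049 4.529 -3.312
vertex -2.279 3.761 -3.392
vertex -3.316 3.654 -3.073
endloop
endfacet
facet normal -0.473 0.363 0.803
outer loop
vertex -3.049 4.529 -3.312
vertex -3.316 3.654 -3.073
vertex -2.001 3.939 -2.428
endloop
endfacet
facet normal -0.273 -0.174 -0.946
outer loop
vertex -3.316 3.654 -3.073
vertex -2.279 3.761 -3.392
vertex -2.803 2.859 -3.075
endloop
endfacet
facet normal -0.382 -0.249 0.890
outer loop
vertex -3.316 3.654 -3.073
vertex -2.803 2.859 -3.075
vertex -2.001 3.939 -2.428
endloop
endfacet
facet normal -0.272 -0.174 -0.946
outer loop
vertex -2.803 2.859 -3.075
vertex -2.279 3.761 -3.392
vertex -1.896 2.744 -3.315
endloop
endfacet
facet normal 0.138 -0.582 0.801
outer loop
vertex -2.803 2.859 -3.075
vertex -1.896 2.744 -3.315
vertex -2.001 3.939 -2.428
endloop
endfacet
facet normal -0.274 -0.175 -0.946
outer loop
vertex -1.896 2.744 -3.315
vertex -2.279 3.761 -3.392
vertex -1.277 3.394 -3.614
endloop
endfacet
facet normal 0.697 -0.387 0.603
outer loop
vertex -1.896 2.744 -3.315
vertex -1.277 3.394 -3.614
vertex -2.001 3.939 -2.428
endloop
endfacet

endsolid


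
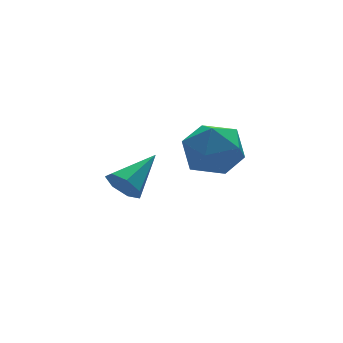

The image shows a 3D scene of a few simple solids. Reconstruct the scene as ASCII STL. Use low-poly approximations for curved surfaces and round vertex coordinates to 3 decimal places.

solid 
facet normal -0.480 0.846 0.233
outer loop
vertex 0.953 1.587 -4.343
vertex 0.444 1.072 -3.524
vertex 1.402 1.567 -3.346
endloop
endfacet
facet normal 0.159 0.986 -0.052
outer loop
vertex 0.953 1.587 -4.343
vertex 1.402 1.567 -3.346
vertex 2.028 1.42 -4.23
endloop
endfacet
facet normal 0.181 0.690 -0.701
outer loop
vertex 0.953 1.587 -4.343
vertex 2.028 1.42 -4.23
vertex 1.456 0.834 -4.955
endloop
endfacet
facet normal -0.445 0.366 -0.817
outer loop
vertex 0.953 1.587 -4.343
vertex 1.456 0.834 -4.955
vertex 0.477 0.618 -4.518
endloop
endfacet
facet normal -0.854 0.463 -0.240
outer loop
vertex 0.953 1.587 -4.343
vertex 0.477 0.618 -4.518
vertex 0.444 1.072 -3.524
endloop
endfacet
facet normal 0.654 0.670 0.352
outer loop
vertex 2.028 1.42 -4.23
vertex 1.402 1.567 -3.346
vertex 2.183 0.802 -3.342
endloop
endfacet
facet normal -0.379 0.442 0.813
outer loop
vertex 1.402 1.567 -3.346
vertex 0.444 1.072 -3.524
vertex 1.204 0.586 -2.905
endloop
endfacet
facet normal -0.983 -0.177 0.048
outer loop
vertex 0.444 1.072 -3.524
vertex 0.477 0.618 -4.518
vertex 0.632 -0.0 -3.63
endloop
endfacet
facet normal -0.322 -0.333 -0.886
outer loop
vertex 0.477 0.618 -4.518
vertex 1.456 0.834 -4.955
vertex 1.258 -0.147 -4.514
endloop
endfacet
facet normal 0.690 0.190 -0.698
outer loop
vertex 1.456 0.834 -4.955
vertex 2.028 1.42 -4.23
vertex 2.216 0.348 -4.336
endloop
endfacet
facet normal 0.445 -0.366 0.817
outer loop
vertex 1.707 -0.167 -3.517
vertex 2.183 0.802 -3.342
vertex 1.204 0.586 -2.905
endloop
endfacet
facet normal -0.181 -0.690 0.701
outer loop
vertex 1.707 -0.167 -3.517
vertex 1.204 0.586 -2.905
vertex 0.632 -0.0 -3.63
endloop
endfacet
facet normal -0.159 -0.986 0.052
outer loop
vertex 1.707 -0.167 -3.517
vertex 0.632 -0.0 -3.63
vertex 1.258 -0.147 -4.514
endloop
endfacet
facet normal 0.480 -0.846 -0.233
outer loop
vertex 1.707 -0.167 -3.517
vertex 1.258 -0.147 -4.514
vertex 2.216 0.348 -4.336
endloop
endfacet
facet normal 0.854 -0.463 0.240
outer loop
vertex 1.707 -0.167 -3.517
vertex 2.216 0.348 -4.336
vertex 2.183 0.802 -3.342
endloop
endfacet
facet normal 0.322 0.333 0.886
outer loop
vertex 1.204 0.586 -2.905
vertex 2.183 0.802 -3.342
vertex 1.402 1.567 -3.346
endloop
endfacet
facet normal -0.690 -0.190 0.698
outer loop
vertex 0.632 -0.0 -3.63
vertex 1.204 0.586 -2.905
vertex 0.444 1.072 -3.524
endloop
endfacet
facet normal -0.654 -0.670 -0.352
outer loop
vertex 1.258 -0.147 -4.514
vertex 0.632 -0.0 -3.63
vertex 0.477 0.618 -4.518
endloop
endfacet
facet normal 0.379 -0.442 -0.813
outer loop
vertex 2.216 0.348 -4.336
vertex 1.258 -0.147 -4.514
vertex 1.456 0.834 -4.955
endloop
endfacet
facet normal 0.983 0.177 -0.048
outer loop
vertex 2.183 0.802 -3.342
vertex 2.216 0.348 -4.336
vertex 2.028 1.42 -4.23
endloop
endfacet
facet normal -0.844 -0.335 -0.418
outer loop
vertex -2.057 -1.063 -4.063
vertex -2.405 -0.709 -3.644
vertex -2.182 -0.539 -4.23
endloop
endfacet
facet normal 0.754 -0.029 -0.656
outer loop
vertex -2.057 -1.063 -4.063
vertex -2.182 -0.539 -4.23
vertex -1.095 -0.191 -2.996
endloop
endfacet
facet normal -0.845 -0.334 -0.418
outer loop
vertex -2.182 -0.539 -4.23
vertex -2.405 -0.709 -3.644
vertex -2.475 -0.143 -3.955
endloop
endfacet
facet normal 0.420 0.706 -0.569
outer loop
vertex -2.182 -0.539 -4.23
vertex -2.475 -0.143 -3.955
vertex -1.095 -0.191 -2.996
endloop
endfacet
facet normal -0.845 -0.334 -0.418
outer loop
vertex -2.475 -0.143 -3.955
vertex -2.405 -0.709 -3.644
vertex -2.715 -0.173 -3.446
endloop
endfacet
facet normal -0.005 0.998 0.057
outer loop
vertex -2.475 -0.143 -3.955
vertex -2.715 -0.173 -3.446
vertex -1.095 -0.191 -2.996
endloop
endfacet
facet normal -0.845 -0.335 -0.417
outer loop
vertex -2.715 -0.173 -3.446
vertex -2.405 -0.709 -3.644
vertex -2.721 -0.607 -3.085
endloop
endfacet
facet normal -0.202 0.628 0.752
outer loop
vertex -2.715 -0.173 -3.446
vertex -2.721 -0.607 -3.085
vertex -1.095 -0.191 -2.996
endloop
endfacet
facet normal -0.845 -0.334 -0.417
outer loop
vertex -2.721 -0.607 -3.085
vertex -2.405 -0.709 -3.644
vertex -2.49 -1.117 -3.145
endloop
endfacet
facet normal -0.022 -0.127 0.992
outer loop
vertex -2.721 -0.607 -3.085
vertex -2.49 -1.117 -3.145
vertex -1.095 -0.191 -2.996
endloop
endfacet
facet normal -0.845 -0.334 -0.417
outer loop
vertex -2.49 -1.117 -3.145
vertex -2.405 -0.709 -3.644
vertex -2.194 -1.321 -3.581
endloop
endfacet
facet normal 0.399 -0.697 0.597
outer loop
vertex -2.49 -1.117 -3.145
vertex -2.194 -1.321 -3.581
vertex -1.095 -0.191 -2.996
endloop
endfacet
facet normal -0.844 -0.334 -0.419
outer loop
vertex -2.194 -1.321 -3.581
vertex -2.405 -0.709 -3.644
vertex -2.057 -1.063 -4.063
endloop
endfacet
facet normal 0.745 -0.653 -0.138
outer loop
vertex -2.194 -1.321 -3.581
vertex -2.057 -1.063 -4.063
vertex -1.095 -0.191 -2.996
endloop
endfacet

endsolid


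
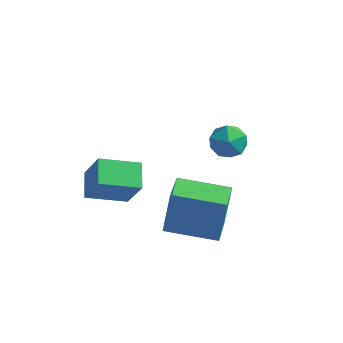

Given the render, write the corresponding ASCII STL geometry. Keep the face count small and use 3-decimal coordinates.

solid 
facet normal -0.966 -0.234 0.110
outer loop
vertex 2.934 -2.785 2.827
vertex 2.49 -1.192 2.32
vertex 2.874 -3.352 1.098
endloop
endfacet
facet normal 0.257 -0.921 0.293
outer loop
vertex 4.95 -2.848 0.86
vertex 2.934 -2.785 2.827
vertex 2.874 -3.352 1.098
endloop
endfacet
facet normal -0.966 -0.234 0.111
outer loop
vertex 2.874 -3.352 1.098
vertex 2.49 -1.192 2.32
vertex 2.429 -1.758 0.592
endloop
endfacet
facet normal -0.033 -0.311 -0.950
outer loop
vertex 2.429 -1.758 0.592
vertex 4.95 -2.848 0.86
vertex 2.874 -3.352 1.098
endloop
endfacet
facet normal 0.033 0.312 0.950
outer loop
vertex 2.934 -2.785 2.827
vertex 4.566 -0.688 2.082
vertex 2.49 -1.192 2.32
endloop
endfacet
facet normal 0.257 -0.921 0.293
outer loop
vertex 5.011 -2.282 2.588
vertex 2.934 -2.785 2.827
vertex 4.95 -2.848 0.86
endloop
endfacet
facet normal 0.034 0.311 0.950
outer loop
vertex 5.011 -2.282 2.588
vertex 4.566 -0.688 2.082
vertex 2.934 -2.785 2.827
endloop
endfacet
facet normal -0.257 0.921 -0.293
outer loop
vertex 2.49 -1.192 2.32
vertex 4.566 -0.688 2.082
vertex 2.429 -1.758 0.592
endloop
endfacet
facet normal -0.034 -0.312 -0.950
outer loop
vertex 4.506 -1.255 0.353
vertex 4.95 -2.848 0.86
vertex 2.429 -1.758 0.592
endloop
endfacet
facet normal -0.257 0.921 -0.293
outer loop
vertex 2.429 -1.758 0.592
vertex 4.566 -0.688 2.082
vertex 4.506 -1.255 0.353
endloop
endfacet
facet normal 0.966 0.234 -0.111
outer loop
vertex 4.506 -1.255 0.353
vertex 5.011 -2.282 2.588
vertex 4.95 -2.848 0.86
endloop
endfacet
facet normal 0.966 0.235 -0.110
outer loop
vertex 4.566 -0.688 2.082
vertex 5.011 -2.282 2.588
vertex 4.506 -1.255 0.353
endloop
endfacet
facet normal 0.294 0.560 0.774
outer loop
vertex 3.246 3.085 2.218
vertex 3.031 2.414 2.785
vertex 3.864 2.461 2.435
endloop
endfacet
facet normal 0.665 0.723 0.187
outer loop
vertex 3.246 3.085 2.218
vertex 3.864 2.461 2.435
vertex 3.792 2.748 1.581
endloop
endfacet
facet normal 0.202 0.927 -0.317
outer loop
vertex 3.246 3.085 2.218
vertex 3.792 2.748 1.581
vertex 2.915 2.878 1.402
endloop
endfacet
facet normal -0.456 0.889 -0.041
outer loop
vertex 3.246 3.085 2.218
vertex 2.915 2.878 1.402
vertex 2.445 2.671 2.146
endloop
endfacet
facet normal -0.400 0.663 0.633
outer loop
vertex 3.246 3.085 2.218
vertex 2.445 2.671 2.146
vertex 3.031 2.414 2.785
endloop
endfacet
facet normal 0.991 0.131 -0.040
outer loop
vertex 3.792 2.748 1.581
vertex 3.864 2.461 2.435
vertex 3.915 1.869 1.754
endloop
endfacet
facet normal 0.390 -0.133 0.911
outer loop
vertex 3.864 2.461 2.435
vertex 3.031 2.414 2.785
vertex 3.445 1.662 2.498
endloop
endfacet
facet normal -0.730 0.032 0.683
outer loop
vertex 3.031 2.414 2.785
vertex 2.445 2.671 2.146
vertex 2.568 1.792 2.319
endloop
endfacet
facet normal -0.821 0.399 -0.408
outer loop
vertex 2.445 2.671 2.146
vertex 2.915 2.878 1.402
vertex 2.496 2.079 1.465
endloop
endfacet
facet normal 0.243 0.460 -0.854
outer loop
vertex 2.915 2.878 1.402
vertex 3.792 2.748 1.581
vertex 3.329 2.126 1.115
endloop
endfacet
facet normal 0.456 -0.889 0.041
outer loop
vertex 3.114 1.455 1.682
vertex 3.915 1.869 1.754
vertex 3.445 1.662 2.498
endloop
endfacet
facet normal -0.202 -0.927 0.317
outer loop
vertex 3.114 1.455 1.682
vertex 3.445 1.662 2.498
vertex 2.568 1.792 2.319
endloop
endfacet
facet normal -0.665 -0.723 -0.187
outer loop
vertex 3.114 1.455 1.682
vertex 2.568 1.792 2.319
vertex 2.496 2.079 1.465
endloop
endfacet
facet normal -0.294 -0.560 -0.774
outer loop
vertex 3.114 1.455 1.682
vertex 2.496 2.079 1.465
vertex 3.329 2.126 1.115
endloop
endfacet
facet normal 0.400 -0.663 -0.633
outer loop
vertex 3.114 1.455 1.682
vertex 3.329 2.126 1.115
vertex 3.915 1.869 1.754
endloop
endfacet
facet normal 0.821 -0.399 0.408
outer loop
vertex 3.445 1.662 2.498
vertex 3.915 1.869 1.754
vertex 3.864 2.461 2.435
endloop
endfacet
facet normal -0.243 -0.460 0.854
outer loop
vertex 2.568 1.792 2.319
vertex 3.445 1.662 2.498
vertex 3.031 2.414 2.785
endloop
endfacet
facet normal -0.991 -0.131 0.040
outer loop
vertex 2.496 2.079 1.465
vertex 2.568 1.792 2.319
vertex 2.445 2.671 2.146
endloop
endfacet
facet normal -0.390 0.133 -0.911
outer loop
vertex 3.329 2.126 1.115
vertex 2.496 2.079 1.465
vertex 2.915 2.878 1.402
endloop
endfacet
facet normal 0.730 -0.032 -0.683
outer loop
vertex 3.915 1.869 1.754
vertex 3.329 2.126 1.115
vertex 3.792 2.748 1.581
endloop
endfacet
facet normal -0.462 0.206 -0.863
outer loop
vertex -1.006 -2.06 2.051
vertex 0.377 -1.143 1.53
vertex -0.527 -3.066 1.555
endloop
endfacet
facet normal -0.795 -0.527 0.301
outer loop
vertex 0.263 -3.417 3.03
vertex -1.006 -2.06 2.051
vertex -0.527 -3.066 1.555
endloop
endfacet
facet normal -0.462 0.206 -0.863
outer loop
vertex -0.527 -3.066 1.555
vertex 0.377 -1.143 1.53
vertex 0.857 -2.149 1.033
endloop
endfacet
facet normal 0.393 -0.825 -0.407
outer loop
vertex 0.857 -2.149 1.033
vertex 0.263 -3.417 3.03
vertex -0.527 -3.066 1.555
endloop
endfacet
facet normal -0.393 0.824 0.407
outer loop
vertex -1.006 -2.06 2.051
vertex 1.167 -1.494 3.005
vertex 0.377 -1.143 1.53
endloop
endfacet
facet normal -0.795 -0.527 0.300
outer loop
vertex -0.217 -2.411 3.527
vertex -1.006 -2.06 2.051
vertex 0.263 -3.417 3.03
endloop
endfacet
facet normal -0.393 0.825 0.406
outer loop
vertex -0.217 -2.411 3.527
vertex 1.167 -1.494 3.005
vertex -1.006 -2.06 2.051
endloop
endfacet
facet normal 0.795 0.527 -0.300
outer loop
vertex 0.377 -1.143 1.53
vertex 1.167 -1.494 3.005
vertex 0.857 -2.149 1.033
endloop
endfacet
facet normal 0.394 -0.825 -0.406
outer loop
vertex 1.646 -2.5 2.509
vertex 0.263 -3.417 3.03
vertex 0.857 -2.149 1.033
endloop
endfacet
facet normal 0.795 0.527 -0.300
outer loop
vertex 0.857 -2.149 1.033
vertex 1.167 -1.494 3.005
vertex 1.646 -2.5 2.509
endloop
endfacet
facet normal 0.462 -0.206 0.863
outer loop
vertex 1.646 -2.5 2.509
vertex -0.217 -2.411 3.527
vertex 0.263 -3.417 3.03
endloop
endfacet
facet normal 0.462 -0.206 0.863
outer loop
vertex 1.167 -1.494 3.005
vertex -0.217 -2.411 3.527
vertex 1.646 -2.5 2.509
endloop
endfacet

endsolid


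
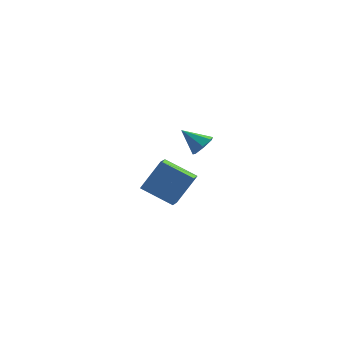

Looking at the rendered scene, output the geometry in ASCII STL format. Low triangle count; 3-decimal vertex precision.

solid 
facet normal -0.472 -0.286 -0.834
outer loop
vertex -2.038 1.546 -3.503
vertex -1.989 2.369 -3.813
vertex -0.516 1.18 -4.24
endloop
endfacet
facet normal -0.055 -0.935 0.351
outer loop
vertex 0.329 1.691 -2.747
vertex -2.038 1.546 -3.503
vertex -0.516 1.18 -4.24
endloop
endfacet
facet normal -0.472 -0.286 -0.834
outer loop
vertex -0.516 1.18 -4.24
vertex -1.989 2.369 -3.813
vertex -0.468 2.002 -4.549
endloop
endfacet
facet normal 0.880 -0.211 -0.426
outer loop
vertex -0.468 2.002 -4.549
vertex 0.329 1.691 -2.747
vertex -0.516 1.18 -4.24
endloop
endfacet
facet normal -0.880 0.213 0.425
outer loop
vertex -2.038 1.546 -3.503
vertex -1.144 2.88 -2.32
vertex -1.989 2.369 -3.813
endloop
endfacet
facet normal -0.055 -0.934 0.352
outer loop
vertex -1.192 2.058 -2.011
vertex -2.038 1.546 -3.503
vertex 0.329 1.691 -2.747
endloop
endfacet
facet normal -0.880 0.212 0.426
outer loop
vertex -1.192 2.058 -2.011
vertex -1.144 2.88 -2.32
vertex -2.038 1.546 -3.503
endloop
endfacet
facet normal 0.056 0.935 -0.351
outer loop
vertex -1.989 2.369 -3.813
vertex -1.144 2.88 -2.32
vertex -0.468 2.002 -4.549
endloop
endfacet
facet normal 0.880 -0.213 -0.426
outer loop
vertex 0.378 2.514 -3.057
vertex 0.329 1.691 -2.747
vertex -0.468 2.002 -4.549
endloop
endfacet
facet normal 0.054 0.935 -0.352
outer loop
vertex -0.468 2.002 -4.549
vertex -1.144 2.88 -2.32
vertex 0.378 2.514 -3.057
endloop
endfacet
facet normal 0.472 0.286 0.834
outer loop
vertex 0.378 2.514 -3.057
vertex -1.192 2.058 -2.011
vertex 0.329 1.691 -2.747
endloop
endfacet
facet normal 0.472 0.286 0.834
outer loop
vertex -1.144 2.88 -2.32
vertex -1.192 2.058 -2.011
vertex 0.378 2.514 -3.057
endloop
endfacet
facet normal 0.760 -0.118 -0.639
outer loop
vertex 1.732 -2.47 2.193
vertex 1.38 -2.842 1.843
vertex 1.446 -2.226 1.808
endloop
endfacet
facet normal 0.022 0.852 0.524
outer loop
vertex 1.732 -2.47 2.193
vertex 1.446 -2.226 1.808
vertex 0.46 -2.698 2.617
endloop
endfacet
facet normal 0.760 -0.118 -0.639
outer loop
vertex 1.446 -2.226 1.808
vertex 1.38 -2.842 1.843
vertex 1.11 -2.446 1.449
endloop
endfacet
facet normal -0.484 0.871 -0.081
outer loop
vertex 1.446 -2.226 1.808
vertex 1.11 -2.446 1.449
vertex 0.46 -2.698 2.617
endloop
endfacet
facet normal 0.759 -0.120 -0.640
outer loop
vertex 1.11 -2.446 1.449
vertex 1.38 -2.842 1.843
vertex 0.977 -2.963 1.388
endloop
endfacet
facet normal -0.865 0.272 -0.422
outer loop
vertex 1.11 -2.446 1.449
vertex 0.977 -2.963 1.388
vertex 0.46 -2.698 2.617
endloop
endfacet
facet normal 0.759 -0.120 -0.640
outer loop
vertex 0.977 -2.963 1.388
vertex 1.38 -2.842 1.843
vertex 1.147 -3.389 1.669
endloop
endfacet
facet normal -0.834 -0.494 -0.244
outer loop
vertex 0.977 -2.963 1.388
vertex 1.147 -3.389 1.669
vertex 0.46 -2.698 2.617
endloop
endfacet
facet normal 0.759 -0.120 -0.640
outer loop
vertex 1.147 -3.389 1.669
vertex 1.38 -2.842 1.843
vertex 1.492 -3.403 2.081
endloop
endfacet
facet normal -0.416 -0.852 0.319
outer loop
vertex 1.147 -3.389 1.669
vertex 1.492 -3.403 2.081
vertex 0.46 -2.698 2.617
endloop
endfacet
facet normal 0.759 -0.120 -0.640
outer loop
vertex 1.492 -3.403 2.081
vertex 1.38 -2.842 1.843
vertex 1.753 -2.994 2.314
endloop
endfacet
facet normal 0.077 -0.530 0.845
outer loop
vertex 1.492 -3.403 2.081
vertex 1.753 -2.994 2.314
vertex 0.46 -2.698 2.617
endloop
endfacet
facet normal 0.760 -0.117 -0.640
outer loop
vertex 1.753 -2.994 2.314
vertex 1.38 -2.842 1.843
vertex 1.732 -2.47 2.193
endloop
endfacet
facet normal 0.271 0.227 0.935
outer loop
vertex 1.753 -2.994 2.314
vertex 1.732 -2.47 2.193
vertex 0.46 -2.698 2.617
endloop
endfacet

endsolid


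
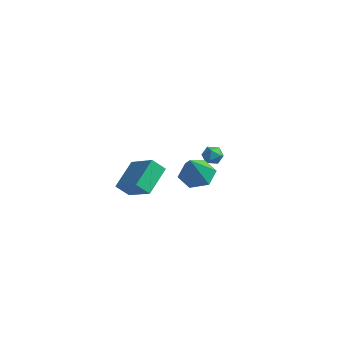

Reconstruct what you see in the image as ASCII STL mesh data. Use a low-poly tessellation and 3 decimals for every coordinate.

solid 
facet normal -0.615 0.609 -0.501
outer loop
vertex 0.309 3.779 -0.471
vertex -0.186 3.565 -0.123
vertex 0.152 4.072 0.078
endloop
endfacet
facet normal 0.041 0.886 -0.461
outer loop
vertex 0.309 3.779 -0.471
vertex 0.152 4.072 0.078
vertex 0.769 3.968 -0.067
endloop
endfacet
facet normal 0.494 0.423 -0.760
outer loop
vertex 0.309 3.779 -0.471
vertex 0.769 3.968 -0.067
vertex 0.811 3.398 -0.357
endloop
endfacet
facet normal 0.117 -0.140 -0.983
outer loop
vertex 0.309 3.779 -0.471
vertex 0.811 3.398 -0.357
vertex 0.221 3.149 -0.392
endloop
endfacet
facet normal -0.568 -0.024 -0.823
outer loop
vertex 0.309 3.779 -0.471
vertex 0.221 3.149 -0.392
vertex -0.186 3.565 -0.123
endloop
endfacet
facet normal 0.214 0.950 0.229
outer loop
vertex 0.769 3.968 -0.067
vertex 0.152 4.072 0.078
vertex 0.559 3.871 0.532
endloop
endfacet
facet normal -0.850 0.500 0.166
outer loop
vertex 0.152 4.072 0.078
vertex -0.186 3.565 -0.123
vertex -0.031 3.622 0.497
endloop
endfacet
facet normal -0.773 -0.526 -0.356
outer loop
vertex -0.186 3.565 -0.123
vertex 0.221 3.149 -0.392
vertex 0.011 3.052 0.207
endloop
endfacet
facet normal 0.337 -0.711 -0.617
outer loop
vertex 0.221 3.149 -0.392
vertex 0.811 3.398 -0.357
vertex 0.628 2.948 0.062
endloop
endfacet
facet normal 0.946 0.199 -0.255
outer loop
vertex 0.811 3.398 -0.357
vertex 0.769 3.968 -0.067
vertex 0.966 3.455 0.263
endloop
endfacet
facet normal -0.117 0.140 0.983
outer loop
vertex 0.471 3.241 0.611
vertex 0.559 3.871 0.532
vertex -0.031 3.622 0.497
endloop
endfacet
facet normal -0.494 -0.423 0.760
outer loop
vertex 0.471 3.241 0.611
vertex -0.031 3.622 0.497
vertex 0.011 3.052 0.207
endloop
endfacet
facet normal -0.041 -0.886 0.461
outer loop
vertex 0.471 3.241 0.611
vertex 0.011 3.052 0.207
vertex 0.628 2.948 0.062
endloop
endfacet
facet normal 0.615 -0.609 0.501
outer loop
vertex 0.471 3.241 0.611
vertex 0.628 2.948 0.062
vertex 0.966 3.455 0.263
endloop
endfacet
facet normal 0.568 0.024 0.823
outer loop
vertex 0.471 3.241 0.611
vertex 0.966 3.455 0.263
vertex 0.559 3.871 0.532
endloop
endfacet
facet normal -0.337 0.711 0.617
outer loop
vertex -0.031 3.622 0.497
vertex 0.559 3.871 0.532
vertex 0.152 4.072 0.078
endloop
endfacet
facet normal -0.946 -0.199 0.255
outer loop
vertex 0.011 3.052 0.207
vertex -0.031 3.622 0.497
vertex -0.186 3.565 -0.123
endloop
endfacet
facet normal -0.214 -0.950 -0.229
outer loop
vertex 0.628 2.948 0.062
vertex 0.011 3.052 0.207
vertex 0.221 3.149 -0.392
endloop
endfacet
facet normal 0.850 -0.500 -0.166
outer loop
vertex 0.966 3.455 0.263
vertex 0.628 2.948 0.062
vertex 0.811 3.398 -0.357
endloop
endfacet
facet normal 0.773 0.526 0.356
outer loop
vertex 0.559 3.871 0.532
vertex 0.966 3.455 0.263
vertex 0.769 3.968 -0.067
endloop
endfacet
facet normal -0.132 0.511 -0.849
outer loop
vertex 4.526 -2.128 3.437
vertex 3.781 -2.677 3.222
vertex 3.655 -1.879 3.722
endloop
endfacet
facet normal 0.397 0.533 0.747
outer loop
vertex 4.526 -2.128 3.437
vertex 3.655 -1.879 3.722
vertex 4.019 -3.603 4.758
endloop
endfacet
facet normal -0.131 0.511 -0.849
outer loop
vertex 3.655 -1.879 3.722
vertex 3.781 -2.677 3.222
vertex 2.91 -2.428 3.506
endloop
endfacet
facet normal -0.498 0.367 0.786
outer loop
vertex 3.655 -1.879 3.722
vertex 2.91 -2.428 3.506
vertex 4.019 -3.603 4.758
endloop
endfacet
facet normal -0.131 0.511 -0.849
outer loop
vertex 2.91 -2.428 3.506
vertex 3.781 -2.677 3.222
vertex 3.036 -3.226 3.006
endloop
endfacet
facet normal -0.840 -0.377 0.390
outer loop
vertex 2.91 -2.428 3.506
vertex 3.036 -3.226 3.006
vertex 4.019 -3.603 4.758
endloop
endfacet
facet normal -0.132 0.512 -0.849
outer loop
vertex 3.036 -3.226 3.006
vertex 3.781 -2.677 3.222
vertex 3.908 -3.474 2.721
endloop
endfacet
facet normal -0.287 -0.957 -0.045
outer loop
vertex 3.036 -3.226 3.006
vertex 3.908 -3.474 2.721
vertex 4.019 -3.603 4.758
endloop
endfacet
facet normal -0.131 0.513 -0.849
outer loop
vertex 3.908 -3.474 2.721
vertex 3.781 -2.677 3.222
vertex 4.653 -2.926 2.937
endloop
endfacet
facet normal 0.606 -0.791 -0.083
outer loop
vertex 3.908 -3.474 2.721
vertex 4.653 -2.926 2.937
vertex 4.019 -3.603 4.758
endloop
endfacet
facet normal -0.132 0.511 -0.849
outer loop
vertex 4.653 -2.926 2.937
vertex 3.781 -2.677 3.222
vertex 4.526 -2.128 3.437
endloop
endfacet
facet normal 0.949 -0.045 0.313
outer loop
vertex 4.653 -2.926 2.937
vertex 4.526 -2.128 3.437
vertex 4.019 -3.603 4.758
endloop
endfacet
facet normal -0.850 0.178 -0.496
outer loop
vertex -3.799 2.054 -1.289
vertex -3.277 2.526 -2.014
vertex -3.598 0.391 -2.229
endloop
endfacet
facet normal -0.516 -0.468 0.717
outer loop
vertex -1.983 0.054 -1.286
vertex -3.799 2.054 -1.289
vertex -3.598 0.391 -2.229
endloop
endfacet
facet normal -0.850 0.178 -0.496
outer loop
vertex -3.598 0.391 -2.229
vertex -3.277 2.526 -2.014
vertex -3.076 0.864 -2.953
endloop
endfacet
facet normal 0.105 -0.866 -0.490
outer loop
vertex -3.076 0.864 -2.953
vertex -1.983 0.054 -1.286
vertex -3.598 0.391 -2.229
endloop
endfacet
facet normal -0.105 0.866 0.489
outer loop
vertex -3.799 2.054 -1.289
vertex -1.662 2.189 -1.071
vertex -3.277 2.526 -2.014
endloop
endfacet
facet normal -0.516 -0.468 0.717
outer loop
vertex -2.184 1.716 -0.347
vertex -3.799 2.054 -1.289
vertex -1.983 0.054 -1.286
endloop
endfacet
facet normal -0.105 0.865 0.490
outer loop
vertex -2.184 1.716 -0.347
vertex -1.662 2.189 -1.071
vertex -3.799 2.054 -1.289
endloop
endfacet
facet normal 0.516 0.468 -0.717
outer loop
vertex -3.277 2.526 -2.014
vertex -1.662 2.189 -1.071
vertex -3.076 0.864 -2.953
endloop
endfacet
facet normal 0.104 -0.866 -0.489
outer loop
vertex -1.461 0.526 -2.011
vertex -1.983 0.054 -1.286
vertex -3.076 0.864 -2.953
endloop
endfacet
facet normal 0.516 0.468 -0.717
outer loop
vertex -3.076 0.864 -2.953
vertex -1.662 2.189 -1.071
vertex -1.461 0.526 -2.011
endloop
endfacet
facet normal 0.850 -0.178 0.496
outer loop
vertex -1.461 0.526 -2.011
vertex -2.184 1.716 -0.347
vertex -1.983 0.054 -1.286
endloop
endfacet
facet normal 0.850 -0.178 0.496
outer loop
vertex -1.662 2.189 -1.071
vertex -2.184 1.716 -0.347
vertex -1.461 0.526 -2.011
endloop
endfacet

endsolid


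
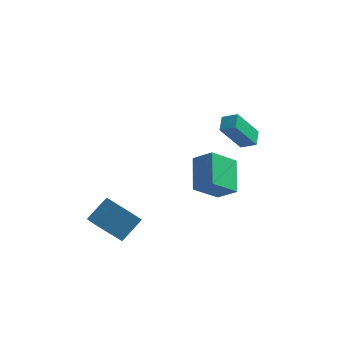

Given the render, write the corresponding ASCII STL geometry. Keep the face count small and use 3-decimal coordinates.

solid 
facet normal -0.485 -0.621 -0.615
outer loop
vertex -4.601 -3.331 -2.991
vertex -5.277 -2.524 -3.273
vertex -3.393 -2.828 -4.451
endloop
endfacet
facet normal 0.620 -0.741 0.258
outer loop
vertex -2.603 -1.816 -3.447
vertex -4.601 -3.331 -2.991
vertex -3.393 -2.828 -4.451
endloop
endfacet
facet normal -0.485 -0.621 -0.615
outer loop
vertex -3.393 -2.828 -4.451
vertex -5.277 -2.524 -3.273
vertex -4.07 -2.021 -4.732
endloop
endfacet
facet normal 0.616 0.258 -0.744
outer loop
vertex -4.07 -2.021 -4.732
vertex -2.603 -1.816 -3.447
vertex -3.393 -2.828 -4.451
endloop
endfacet
facet normal -0.617 -0.257 0.744
outer loop
vertex -4.601 -3.331 -2.991
vertex -4.487 -1.512 -2.269
vertex -5.277 -2.524 -3.273
endloop
endfacet
facet normal 0.620 -0.741 0.258
outer loop
vertex -3.81 -2.319 -1.988
vertex -4.601 -3.331 -2.991
vertex -2.603 -1.816 -3.447
endloop
endfacet
facet normal -0.616 -0.257 0.745
outer loop
vertex -3.81 -2.319 -1.988
vertex -4.487 -1.512 -2.269
vertex -4.601 -3.331 -2.991
endloop
endfacet
facet normal -0.621 0.740 -0.258
outer loop
vertex -5.277 -2.524 -3.273
vertex -4.487 -1.512 -2.269
vertex -4.07 -2.021 -4.732
endloop
endfacet
facet normal 0.616 0.256 -0.745
outer loop
vertex -3.279 -1.009 -3.729
vertex -2.603 -1.816 -3.447
vertex -4.07 -2.021 -4.732
endloop
endfacet
facet normal -0.620 0.741 -0.258
outer loop
vertex -4.07 -2.021 -4.732
vertex -4.487 -1.512 -2.269
vertex -3.279 -1.009 -3.729
endloop
endfacet
facet normal 0.485 0.621 0.615
outer loop
vertex -3.279 -1.009 -3.729
vertex -3.81 -2.319 -1.988
vertex -2.603 -1.816 -3.447
endloop
endfacet
facet normal 0.485 0.621 0.615
outer loop
vertex -4.487 -1.512 -2.269
vertex -3.81 -2.319 -1.988
vertex -3.279 -1.009 -3.729
endloop
endfacet
facet normal -0.776 0.190 -0.602
outer loop
vertex -0.449 0.609 -2.585
vertex -0.826 2.41 -1.531
vertex 0.684 1.531 -3.754
endloop
endfacet
facet normal 0.178 -0.849 -0.497
outer loop
vertex 1.746 1.27 -2.929
vertex -0.449 0.609 -2.585
vertex 0.684 1.531 -3.754
endloop
endfacet
facet normal -0.776 0.190 -0.602
outer loop
vertex 0.684 1.531 -3.754
vertex -0.826 2.41 -1.531
vertex 0.306 3.331 -2.7
endloop
endfacet
facet normal 0.606 0.493 -0.624
outer loop
vertex 0.306 3.331 -2.7
vertex 1.746 1.27 -2.929
vertex 0.684 1.531 -3.754
endloop
endfacet
facet normal -0.606 -0.492 0.625
outer loop
vertex -0.449 0.609 -2.585
vertex 0.236 2.149 -0.706
vertex -0.826 2.41 -1.531
endloop
endfacet
facet normal 0.178 -0.849 -0.497
outer loop
vertex 0.614 0.349 -1.76
vertex -0.449 0.609 -2.585
vertex 1.746 1.27 -2.929
endloop
endfacet
facet normal -0.605 -0.493 0.625
outer loop
vertex 0.614 0.349 -1.76
vertex 0.236 2.149 -0.706
vertex -0.449 0.609 -2.585
endloop
endfacet
facet normal -0.178 0.849 0.497
outer loop
vertex -0.826 2.41 -1.531
vertex 0.236 2.149 -0.706
vertex 0.306 3.331 -2.7
endloop
endfacet
facet normal 0.606 0.493 -0.625
outer loop
vertex 1.369 3.071 -1.875
vertex 1.746 1.27 -2.929
vertex 0.306 3.331 -2.7
endloop
endfacet
facet normal -0.178 0.849 0.497
outer loop
vertex 0.306 3.331 -2.7
vertex 0.236 2.149 -0.706
vertex 1.369 3.071 -1.875
endloop
endfacet
facet normal 0.776 -0.190 0.602
outer loop
vertex 1.369 3.071 -1.875
vertex 0.614 0.349 -1.76
vertex 1.746 1.27 -2.929
endloop
endfacet
facet normal 0.776 -0.190 0.602
outer loop
vertex 0.236 2.149 -0.706
vertex 0.614 0.349 -1.76
vertex 1.369 3.071 -1.875
endloop
endfacet
facet normal -0.463 -0.347 0.816
outer loop
vertex 1.904 -0.539 3.447
vertex 1.853 0.344 3.794
vertex 1.089 -0.423 3.034
endloop
endfacet
facet normal 0.053 -0.929 -0.366
outer loop
vertex 2.047 0.296 1.346
vertex 1.904 -0.539 3.447
vertex 1.089 -0.423 3.034
endloop
endfacet
facet normal -0.462 -0.348 0.816
outer loop
vertex 1.089 -0.423 3.034
vertex 1.853 0.344 3.794
vertex 1.039 0.46 3.382
endloop
endfacet
facet normal -0.885 0.127 -0.448
outer loop
vertex 1.039 0.46 3.382
vertex 2.047 0.296 1.346
vertex 1.089 -0.423 3.034
endloop
endfacet
facet normal 0.885 -0.125 0.449
outer loop
vertex 1.904 -0.539 3.447
vertex 2.811 1.063 2.106
vertex 1.853 0.344 3.794
endloop
endfacet
facet normal 0.053 -0.929 -0.366
outer loop
vertex 2.861 0.18 1.758
vertex 1.904 -0.539 3.447
vertex 2.047 0.296 1.346
endloop
endfacet
facet normal 0.885 -0.126 0.448
outer loop
vertex 2.861 0.18 1.758
vertex 2.811 1.063 2.106
vertex 1.904 -0.539 3.447
endloop
endfacet
facet normal -0.053 0.929 0.366
outer loop
vertex 1.853 0.344 3.794
vertex 2.811 1.063 2.106
vertex 1.039 0.46 3.382
endloop
endfacet
facet normal -0.885 0.125 -0.448
outer loop
vertex 1.996 1.179 1.693
vertex 2.047 0.296 1.346
vertex 1.039 0.46 3.382
endloop
endfacet
facet normal -0.053 0.929 0.366
outer loop
vertex 1.039 0.46 3.382
vertex 2.811 1.063 2.106
vertex 1.996 1.179 1.693
endloop
endfacet
facet normal 0.462 0.347 -0.816
outer loop
vertex 1.996 1.179 1.693
vertex 2.861 0.18 1.758
vertex 2.047 0.296 1.346
endloop
endfacet
facet normal 0.463 0.348 -0.816
outer loop
vertex 2.811 1.063 2.106
vertex 2.861 0.18 1.758
vertex 1.996 1.179 1.693
endloop
endfacet

endsolid


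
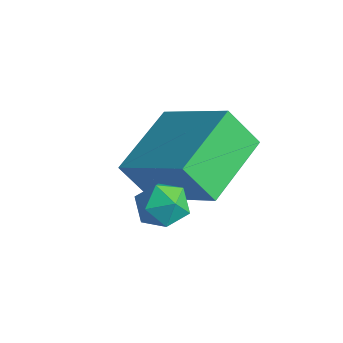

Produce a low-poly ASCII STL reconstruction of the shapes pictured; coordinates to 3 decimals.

solid 
facet normal -0.403 0.503 0.764
outer loop
vertex 1.963 -2.132 -0.615
vertex 1.381 -2.344 -0.782
vertex 1.74 -2.681 -0.371
endloop
endfacet
facet normal 0.265 0.300 0.917
outer loop
vertex 1.963 -2.132 -0.615
vertex 1.74 -2.681 -0.371
vertex 2.351 -2.64 -0.561
endloop
endfacet
facet normal 0.698 0.578 0.424
outer loop
vertex 1.963 -2.132 -0.615
vertex 2.351 -2.64 -0.561
vertex 2.371 -2.277 -1.089
endloop
endfacet
facet normal 0.299 0.954 -0.035
outer loop
vertex 1.963 -2.132 -0.615
vertex 2.371 -2.277 -1.089
vertex 1.771 -2.094 -1.226
endloop
endfacet
facet normal -0.381 0.908 0.176
outer loop
vertex 1.963 -2.132 -0.615
vertex 1.771 -2.094 -1.226
vertex 1.381 -2.344 -0.782
endloop
endfacet
facet normal 0.296 -0.410 0.863
outer loop
vertex 2.351 -2.64 -0.561
vertex 1.74 -2.681 -0.371
vertex 2.009 -3.166 -0.694
endloop
endfacet
facet normal -0.783 -0.082 0.617
outer loop
vertex 1.74 -2.681 -0.371
vertex 1.381 -2.344 -0.782
vertex 1.409 -2.983 -0.831
endloop
endfacet
facet normal -0.749 0.572 -0.336
outer loop
vertex 1.381 -2.344 -0.782
vertex 1.771 -2.094 -1.226
vertex 1.429 -2.62 -1.359
endloop
endfacet
facet normal 0.352 0.646 -0.677
outer loop
vertex 1.771 -2.094 -1.226
vertex 2.371 -2.277 -1.089
vertex 2.04 -2.579 -1.549
endloop
endfacet
facet normal 0.997 0.039 0.064
outer loop
vertex 2.371 -2.277 -1.089
vertex 2.351 -2.64 -0.561
vertex 2.399 -2.916 -1.138
endloop
endfacet
facet normal -0.299 -0.954 0.035
outer loop
vertex 1.817 -3.128 -1.305
vertex 2.009 -3.166 -0.694
vertex 1.409 -2.983 -0.831
endloop
endfacet
facet normal -0.698 -0.578 -0.424
outer loop
vertex 1.817 -3.128 -1.305
vertex 1.409 -2.983 -0.831
vertex 1.429 -2.62 -1.359
endloop
endfacet
facet normal -0.265 -0.300 -0.917
outer loop
vertex 1.817 -3.128 -1.305
vertex 1.429 -2.62 -1.359
vertex 2.04 -2.579 -1.549
endloop
endfacet
facet normal 0.403 -0.503 -0.764
outer loop
vertex 1.817 -3.128 -1.305
vertex 2.04 -2.579 -1.549
vertex 2.399 -2.916 -1.138
endloop
endfacet
facet normal 0.381 -0.908 -0.176
outer loop
vertex 1.817 -3.128 -1.305
vertex 2.399 -2.916 -1.138
vertex 2.009 -3.166 -0.694
endloop
endfacet
facet normal -0.352 -0.646 0.677
outer loop
vertex 1.409 -2.983 -0.831
vertex 2.009 -3.166 -0.694
vertex 1.74 -2.681 -0.371
endloop
endfacet
facet normal -0.997 -0.039 -0.064
outer loop
vertex 1.429 -2.62 -1.359
vertex 1.409 -2.983 -0.831
vertex 1.381 -2.344 -0.782
endloop
endfacet
facet normal -0.296 0.410 -0.863
outer loop
vertex 2.04 -2.579 -1.549
vertex 1.429 -2.62 -1.359
vertex 1.771 -2.094 -1.226
endloop
endfacet
facet normal 0.783 0.082 -0.617
outer loop
vertex 2.399 -2.916 -1.138
vertex 2.04 -2.579 -1.549
vertex 2.371 -2.277 -1.089
endloop
endfacet
facet normal 0.749 -0.572 0.336
outer loop
vertex 2.009 -3.166 -0.694
vertex 2.399 -2.916 -1.138
vertex 2.351 -2.64 -0.561
endloop
endfacet
facet normal -0.845 -0.163 -0.509
outer loop
vertex -0.292 -2.159 -1.582
vertex -0.956 -0.383 -1.049
vertex 0.219 -1.667 -2.587
endloop
endfacet
facet normal 0.337 -0.902 -0.270
outer loop
vertex 2.036 -1.317 -1.491
vertex -0.292 -2.159 -1.582
vertex 0.219 -1.667 -2.587
endloop
endfacet
facet normal -0.845 -0.162 -0.510
outer loop
vertex 0.219 -1.667 -2.587
vertex -0.956 -0.383 -1.049
vertex -0.444 0.11 -2.054
endloop
endfacet
facet normal 0.416 0.400 -0.817
outer loop
vertex -0.444 0.11 -2.054
vertex 2.036 -1.317 -1.491
vertex 0.219 -1.667 -2.587
endloop
endfacet
facet normal -0.415 -0.400 0.817
outer loop
vertex -0.292 -2.159 -1.582
vertex 0.861 -0.033 0.047
vertex -0.956 -0.383 -1.049
endloop
endfacet
facet normal 0.337 -0.902 -0.271
outer loop
vertex 1.524 -1.81 -0.486
vertex -0.292 -2.159 -1.582
vertex 2.036 -1.317 -1.491
endloop
endfacet
facet normal -0.416 -0.400 0.817
outer loop
vertex 1.524 -1.81 -0.486
vertex 0.861 -0.033 0.047
vertex -0.292 -2.159 -1.582
endloop
endfacet
facet normal -0.337 0.902 0.271
outer loop
vertex -0.956 -0.383 -1.049
vertex 0.861 -0.033 0.047
vertex -0.444 0.11 -2.054
endloop
endfacet
facet normal 0.416 0.401 -0.817
outer loop
vertex 1.372 0.459 -0.958
vertex 2.036 -1.317 -1.491
vertex -0.444 0.11 -2.054
endloop
endfacet
facet normal -0.337 0.902 0.270
outer loop
vertex -0.444 0.11 -2.054
vertex 0.861 -0.033 0.047
vertex 1.372 0.459 -0.958
endloop
endfacet
facet normal 0.845 0.163 0.510
outer loop
vertex 1.372 0.459 -0.958
vertex 1.524 -1.81 -0.486
vertex 2.036 -1.317 -1.491
endloop
endfacet
facet normal 0.845 0.163 0.509
outer loop
vertex 0.861 -0.033 0.047
vertex 1.524 -1.81 -0.486
vertex 1.372 0.459 -0.958
endloop
endfacet

endsolid


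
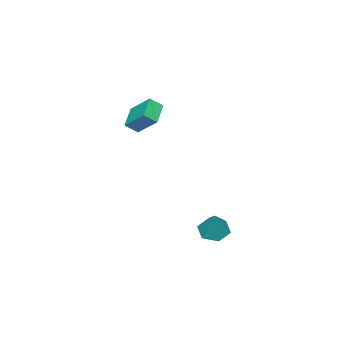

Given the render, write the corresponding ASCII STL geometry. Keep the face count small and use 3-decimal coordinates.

solid 
facet normal -0.566 0.546 -0.618
outer loop
vertex 1.775 -4.598 2.228
vertex 1.768 -3.372 3.317
vertex 2.905 -4.079 1.651
endloop
endfacet
facet normal 0.005 -0.748 -0.664
outer loop
vertex 3.392 -4.548 2.183
vertex 1.775 -4.598 2.228
vertex 2.905 -4.079 1.651
endloop
endfacet
facet normal -0.566 0.546 -0.618
outer loop
vertex 2.905 -4.079 1.651
vertex 1.768 -3.372 3.317
vertex 2.898 -2.853 2.741
endloop
endfacet
facet normal 0.824 0.379 -0.421
outer loop
vertex 2.898 -2.853 2.741
vertex 3.392 -4.548 2.183
vertex 2.905 -4.079 1.651
endloop
endfacet
facet normal -0.824 -0.379 0.421
outer loop
vertex 1.775 -4.598 2.228
vertex 2.255 -3.841 3.849
vertex 1.768 -3.372 3.317
endloop
endfacet
facet normal 0.005 -0.747 -0.664
outer loop
vertex 2.262 -5.067 2.759
vertex 1.775 -4.598 2.228
vertex 3.392 -4.548 2.183
endloop
endfacet
facet normal -0.824 -0.379 0.421
outer loop
vertex 2.262 -5.067 2.759
vertex 2.255 -3.841 3.849
vertex 1.775 -4.598 2.228
endloop
endfacet
facet normal -0.005 0.748 0.664
outer loop
vertex 1.768 -3.372 3.317
vertex 2.255 -3.841 3.849
vertex 2.898 -2.853 2.741
endloop
endfacet
facet normal 0.824 0.379 -0.421
outer loop
vertex 3.385 -3.322 3.272
vertex 3.392 -4.548 2.183
vertex 2.898 -2.853 2.741
endloop
endfacet
facet normal -0.004 0.748 0.664
outer loop
vertex 2.898 -2.853 2.741
vertex 2.255 -3.841 3.849
vertex 3.385 -3.322 3.272
endloop
endfacet
facet normal 0.566 -0.546 0.618
outer loop
vertex 3.385 -3.322 3.272
vertex 2.262 -5.067 2.759
vertex 3.392 -4.548 2.183
endloop
endfacet
facet normal 0.566 -0.546 0.618
outer loop
vertex 2.255 -3.841 3.849
vertex 2.262 -5.067 2.759
vertex 3.385 -3.322 3.272
endloop
endfacet
facet normal -0.396 -0.315 -0.862
outer loop
vertex 3.16 0.161 -4.406
vertex 2.371 0.313 -4.099
vertex 2.795 0.932 -4.52
endloop
endfacet
facet normal 0.904 0.411 -0.114
outer loop
vertex 3.16 0.161 -4.406
vertex 2.795 0.932 -4.52
vertex 3.069 0.867 -2.581
endloop
endfacet
facet normal -0.397 -0.315 -0.862
outer loop
vertex 2.795 0.932 -4.52
vertex 2.371 0.313 -4.099
vertex 2.007 1.084 -4.213
endloop
endfacet
facet normal 0.192 0.981 0.006
outer loop
vertex 2.795 0.932 -4.52
vertex 2.007 1.084 -4.213
vertex 3.069 0.867 -2.581
endloop
endfacet
facet normal -0.396 -0.315 -0.863
outer loop
vertex 2.007 1.084 -4.213
vertex 2.371 0.313 -4.099
vertex 1.582 0.465 -3.792
endloop
endfacet
facet normal -0.558 0.693 0.456
outer loop
vertex 2.007 1.084 -4.213
vertex 1.582 0.465 -3.792
vertex 3.069 0.867 -2.581
endloop
endfacet
facet normal -0.396 -0.315 -0.862
outer loop
vertex 1.582 0.465 -3.792
vertex 2.371 0.313 -4.099
vertex 1.947 -0.306 -3.678
endloop
endfacet
facet normal -0.595 -0.166 0.786
outer loop
vertex 1.582 0.465 -3.792
vertex 1.947 -0.306 -3.678
vertex 3.069 0.867 -2.581
endloop
endfacet
facet normal -0.396 -0.315 -0.862
outer loop
vertex 1.947 -0.306 -3.678
vertex 2.371 0.313 -4.099
vertex 2.736 -0.457 -3.985
endloop
endfacet
facet normal 0.118 -0.736 0.666
outer loop
vertex 1.947 -0.306 -3.678
vertex 2.736 -0.457 -3.985
vertex 3.069 0.867 -2.581
endloop
endfacet
facet normal -0.396 -0.315 -0.862
outer loop
vertex 2.736 -0.457 -3.985
vertex 2.371 0.313 -4.099
vertex 3.16 0.161 -4.406
endloop
endfacet
facet normal 0.868 -0.448 0.216
outer loop
vertex 2.736 -0.457 -3.985
vertex 3.16 0.161 -4.406
vertex 3.069 0.867 -2.581
endloop
endfacet

endsolid
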